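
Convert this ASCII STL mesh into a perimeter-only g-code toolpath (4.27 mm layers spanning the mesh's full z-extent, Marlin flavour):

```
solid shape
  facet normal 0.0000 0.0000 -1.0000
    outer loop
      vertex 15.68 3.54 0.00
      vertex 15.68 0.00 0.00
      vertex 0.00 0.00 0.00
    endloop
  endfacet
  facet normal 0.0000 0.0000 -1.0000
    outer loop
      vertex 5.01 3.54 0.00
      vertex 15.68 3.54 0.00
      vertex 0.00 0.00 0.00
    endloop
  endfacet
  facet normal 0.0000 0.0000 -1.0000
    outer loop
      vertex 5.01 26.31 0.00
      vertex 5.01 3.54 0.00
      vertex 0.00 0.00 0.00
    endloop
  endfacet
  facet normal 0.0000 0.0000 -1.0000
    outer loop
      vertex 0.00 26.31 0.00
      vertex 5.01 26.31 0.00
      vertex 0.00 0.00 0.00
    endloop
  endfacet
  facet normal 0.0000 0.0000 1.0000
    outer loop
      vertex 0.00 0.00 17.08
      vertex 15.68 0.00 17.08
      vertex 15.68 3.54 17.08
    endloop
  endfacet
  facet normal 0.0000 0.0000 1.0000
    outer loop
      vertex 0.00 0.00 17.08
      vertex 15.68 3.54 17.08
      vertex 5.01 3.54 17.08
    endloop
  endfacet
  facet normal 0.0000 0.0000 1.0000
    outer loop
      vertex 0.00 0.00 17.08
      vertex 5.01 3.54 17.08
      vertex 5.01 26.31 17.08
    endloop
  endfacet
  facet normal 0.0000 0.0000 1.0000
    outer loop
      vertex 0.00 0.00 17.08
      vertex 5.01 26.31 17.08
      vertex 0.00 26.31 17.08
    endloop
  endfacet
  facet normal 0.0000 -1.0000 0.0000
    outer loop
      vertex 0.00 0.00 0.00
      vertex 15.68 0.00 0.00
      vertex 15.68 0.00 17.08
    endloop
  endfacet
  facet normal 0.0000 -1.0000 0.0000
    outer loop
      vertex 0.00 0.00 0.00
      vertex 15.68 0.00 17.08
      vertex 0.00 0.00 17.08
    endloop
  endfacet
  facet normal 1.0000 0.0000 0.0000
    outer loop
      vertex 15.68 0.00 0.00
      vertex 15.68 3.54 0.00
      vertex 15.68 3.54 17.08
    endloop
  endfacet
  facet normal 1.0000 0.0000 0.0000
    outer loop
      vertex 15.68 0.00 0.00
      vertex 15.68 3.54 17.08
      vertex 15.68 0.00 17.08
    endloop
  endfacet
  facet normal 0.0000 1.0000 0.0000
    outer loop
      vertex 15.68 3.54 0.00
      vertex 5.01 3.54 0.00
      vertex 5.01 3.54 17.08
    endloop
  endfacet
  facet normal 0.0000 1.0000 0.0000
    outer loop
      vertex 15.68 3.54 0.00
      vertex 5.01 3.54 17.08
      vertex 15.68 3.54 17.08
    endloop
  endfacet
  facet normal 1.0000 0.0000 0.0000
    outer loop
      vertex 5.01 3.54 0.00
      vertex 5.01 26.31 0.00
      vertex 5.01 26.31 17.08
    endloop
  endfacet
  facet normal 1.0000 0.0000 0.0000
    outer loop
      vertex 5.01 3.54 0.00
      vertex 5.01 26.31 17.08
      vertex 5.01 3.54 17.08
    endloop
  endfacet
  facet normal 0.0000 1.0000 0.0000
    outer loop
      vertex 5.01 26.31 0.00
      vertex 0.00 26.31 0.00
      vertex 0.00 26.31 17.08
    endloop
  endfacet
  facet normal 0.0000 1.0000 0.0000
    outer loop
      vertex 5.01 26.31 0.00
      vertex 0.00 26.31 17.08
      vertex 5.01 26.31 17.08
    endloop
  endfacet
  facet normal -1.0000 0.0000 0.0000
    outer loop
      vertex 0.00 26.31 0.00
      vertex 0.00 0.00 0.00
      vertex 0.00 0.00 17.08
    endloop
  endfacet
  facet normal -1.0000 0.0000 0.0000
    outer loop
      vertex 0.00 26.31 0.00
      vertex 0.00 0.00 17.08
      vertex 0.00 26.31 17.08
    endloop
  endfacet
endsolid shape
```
; perimeter-only toolpath
G21 ; units = mm
G90 ; absolute positioning
G28 ; home
; layer 1
G0 Z4.27
G0 X0.00 Y0.00
G1 X15.68 Y0.00
G1 X15.68 Y3.54
G1 X5.01 Y3.54
G1 X5.01 Y26.31
G1 X0.00 Y26.31
G1 X0.00 Y0.00
; layer 2
G0 Z8.54
G0 X0.00 Y0.00
G1 X15.68 Y0.00
G1 X15.68 Y3.54
G1 X5.01 Y3.54
G1 X5.01 Y26.31
G1 X0.00 Y26.31
G1 X0.00 Y0.00
; layer 3
G0 Z12.81
G0 X0.00 Y0.00
G1 X15.68 Y0.00
G1 X15.68 Y3.54
G1 X5.01 Y3.54
G1 X5.01 Y26.31
G1 X0.00 Y26.31
G1 X0.00 Y0.00
; layer 4
G0 Z17.08
G0 X0.00 Y0.00
G1 X15.68 Y0.00
G1 X15.68 Y3.54
G1 X5.01 Y3.54
G1 X5.01 Y26.31
G1 X0.00 Y26.31
G1 X0.00 Y0.00
M2 ; end

The solid is an L-shaped prism: outer 15.7 × 26.3 mm, arm thicknesses ≈ 3.54 mm (horizontal) and 5.01 mm (vertical), extruded 17.1 mm in z. Slicing at Δz = 4.27 mm — 4 equal slices spanning the solid's height, so layer i sits at z = i·h/4 — gives 4 non-empty perimeters. Each is a 6-segment closed polygon; G0 lifts to the layer z and rapids to the start vertex, then G1 traces the edges.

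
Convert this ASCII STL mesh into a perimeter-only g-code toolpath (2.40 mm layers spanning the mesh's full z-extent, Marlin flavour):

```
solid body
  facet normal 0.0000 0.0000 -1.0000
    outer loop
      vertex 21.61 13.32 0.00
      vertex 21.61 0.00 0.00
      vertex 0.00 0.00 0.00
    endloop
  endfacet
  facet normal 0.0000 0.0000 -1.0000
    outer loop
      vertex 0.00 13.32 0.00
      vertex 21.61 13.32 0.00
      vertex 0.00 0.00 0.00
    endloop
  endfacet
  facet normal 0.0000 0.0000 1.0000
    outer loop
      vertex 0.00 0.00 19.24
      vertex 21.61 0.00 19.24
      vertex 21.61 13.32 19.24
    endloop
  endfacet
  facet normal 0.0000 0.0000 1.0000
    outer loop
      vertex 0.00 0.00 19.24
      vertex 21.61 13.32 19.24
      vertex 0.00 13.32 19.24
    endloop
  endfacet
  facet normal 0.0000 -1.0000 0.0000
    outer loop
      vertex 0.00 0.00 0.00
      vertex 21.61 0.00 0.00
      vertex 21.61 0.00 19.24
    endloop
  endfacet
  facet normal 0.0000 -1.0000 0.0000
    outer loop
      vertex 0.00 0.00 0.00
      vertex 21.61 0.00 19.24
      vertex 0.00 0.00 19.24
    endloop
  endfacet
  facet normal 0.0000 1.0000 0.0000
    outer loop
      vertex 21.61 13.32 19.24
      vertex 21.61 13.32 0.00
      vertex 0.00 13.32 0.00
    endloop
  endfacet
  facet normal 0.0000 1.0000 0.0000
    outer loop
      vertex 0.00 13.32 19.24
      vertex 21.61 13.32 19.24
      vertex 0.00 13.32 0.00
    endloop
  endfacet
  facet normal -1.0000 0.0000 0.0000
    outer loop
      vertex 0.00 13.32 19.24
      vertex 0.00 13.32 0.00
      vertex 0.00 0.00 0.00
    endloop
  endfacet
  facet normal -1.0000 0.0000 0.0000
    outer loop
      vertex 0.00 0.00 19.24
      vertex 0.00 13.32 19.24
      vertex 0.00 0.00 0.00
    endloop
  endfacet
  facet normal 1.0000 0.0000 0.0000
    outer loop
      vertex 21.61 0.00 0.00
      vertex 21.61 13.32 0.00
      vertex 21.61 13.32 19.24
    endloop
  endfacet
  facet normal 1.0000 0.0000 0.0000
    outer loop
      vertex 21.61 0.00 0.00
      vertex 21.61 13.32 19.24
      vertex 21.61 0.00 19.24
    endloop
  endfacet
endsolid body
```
; perimeter-only toolpath
G21 ; units = mm
G90 ; absolute positioning
G28 ; home
; layer 1
G0 Z2.40
G0 X0.00 Y0.00
G1 X21.61 Y0.00
G1 X21.61 Y13.32
G1 X0.00 Y13.32
G1 X0.00 Y0.00
; layer 2
G0 Z4.81
G0 X0.00 Y0.00
G1 X21.61 Y0.00
G1 X21.61 Y13.32
G1 X0.00 Y13.32
G1 X0.00 Y0.00
; layer 3
G0 Z7.21
G0 X0.00 Y0.00
G1 X21.61 Y0.00
G1 X21.61 Y13.32
G1 X0.00 Y13.32
G1 X0.00 Y0.00
; layer 4
G0 Z9.62
G0 X0.00 Y0.00
G1 X21.61 Y0.00
G1 X21.61 Y13.32
G1 X0.00 Y13.32
G1 X0.00 Y0.00
; layer 5
G0 Z12.02
G0 X0.00 Y0.00
G1 X21.61 Y0.00
G1 X21.61 Y13.32
G1 X0.00 Y13.32
G1 X0.00 Y0.00
; layer 6
G0 Z14.43
G0 X0.00 Y0.00
G1 X21.61 Y0.00
G1 X21.61 Y13.32
G1 X0.00 Y13.32
G1 X0.00 Y0.00
; layer 7
G0 Z16.83
G0 X0.00 Y0.00
G1 X21.61 Y0.00
G1 X21.61 Y13.32
G1 X0.00 Y13.32
G1 X0.00 Y0.00
; layer 8
G0 Z19.24
G0 X0.00 Y0.00
G1 X21.61 Y0.00
G1 X21.61 Y13.32
G1 X0.00 Y13.32
G1 X0.00 Y0.00
M2 ; end

The solid is a rectangular box, roughly 21.6 × 13.3 mm footprint and 19.2 mm tall. Slicing at Δz = 2.40 mm — 8 equal slices spanning the solid's height, so layer i sits at z = i·h/8 — gives 8 non-empty perimeters. Each is a 4-segment closed polygon; G0 lifts to the layer z and rapids to the start vertex, then G1 traces the edges.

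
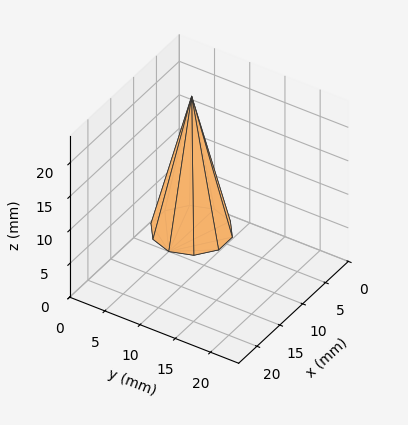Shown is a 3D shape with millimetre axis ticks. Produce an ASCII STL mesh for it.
Reading the render: the shape is a regular 10-sided pyramid, base circumscribed radius ≈ 5 mm, apex at z ≈ 20 mm (dimensions read to the nearest mm from the axis ticks). For the STL, each face is triangulated and given an outward normal.

solid part
  facet normal 0.0000 0.0000 -1.0000
    outer loop
      vertex 6.5 9.8 0.0
      vertex 9.0 7.9 0.0
      vertex 10.0 5.0 0.0
    endloop
  endfacet
  facet normal 0.0000 0.0000 -1.0000
    outer loop
      vertex 3.5 9.8 0.0
      vertex 6.5 9.8 0.0
      vertex 10.0 5.0 0.0
    endloop
  endfacet
  facet normal 0.0000 0.0000 -1.0000
    outer loop
      vertex 1.0 7.9 0.0
      vertex 3.5 9.8 0.0
      vertex 10.0 5.0 0.0
    endloop
  endfacet
  facet normal 0.0000 0.0000 -1.0000
    outer loop
      vertex 0.0 5.0 0.0
      vertex 1.0 7.9 0.0
      vertex 10.0 5.0 0.0
    endloop
  endfacet
  facet normal 0.0000 0.0000 -1.0000
    outer loop
      vertex 1.0 2.1 0.0
      vertex 0.0 5.0 0.0
      vertex 10.0 5.0 0.0
    endloop
  endfacet
  facet normal 0.0000 0.0000 -1.0000
    outer loop
      vertex 3.5 0.2 0.0
      vertex 1.0 2.1 0.0
      vertex 10.0 5.0 0.0
    endloop
  endfacet
  facet normal 0.0000 0.0000 -1.0000
    outer loop
      vertex 6.5 0.2 0.0
      vertex 3.5 0.2 0.0
      vertex 10.0 5.0 0.0
    endloop
  endfacet
  facet normal 0.0000 0.0000 -1.0000
    outer loop
      vertex 9.0 2.1 0.0
      vertex 6.5 0.2 0.0
      vertex 10.0 5.0 0.0
    endloop
  endfacet
  facet normal 0.9200 0.3173 0.2300
    outer loop
      vertex 10.0 5.0 0.0
      vertex 9.0 7.9 0.0
      vertex 5.0 5.0 20.0
    endloop
  endfacet
  facet normal 0.5888 0.7748 0.2301
    outer loop
      vertex 9.0 7.9 0.0
      vertex 6.5 9.8 0.0
      vertex 5.0 5.0 20.0
    endloop
  endfacet
  facet normal 0.0000 0.9724 0.2334
    outer loop
      vertex 6.5 9.8 0.0
      vertex 3.5 9.8 0.0
      vertex 5.0 5.0 20.0
    endloop
  endfacet
  facet normal -0.5888 0.7748 0.2301
    outer loop
      vertex 3.5 9.8 0.0
      vertex 1.0 7.9 0.0
      vertex 5.0 5.0 20.0
    endloop
  endfacet
  facet normal -0.9200 0.3173 0.2300
    outer loop
      vertex 1.0 7.9 0.0
      vertex 0.0 5.0 0.0
      vertex 5.0 5.0 20.0
    endloop
  endfacet
  facet normal -0.9200 -0.3173 0.2300
    outer loop
      vertex 0.0 5.0 0.0
      vertex 1.0 2.1 0.0
      vertex 5.0 5.0 20.0
    endloop
  endfacet
  facet normal -0.5888 -0.7748 0.2301
    outer loop
      vertex 1.0 2.1 0.0
      vertex 3.5 0.2 0.0
      vertex 5.0 5.0 20.0
    endloop
  endfacet
  facet normal 0.0000 -0.9724 0.2334
    outer loop
      vertex 3.5 0.2 0.0
      vertex 6.5 0.2 0.0
      vertex 5.0 5.0 20.0
    endloop
  endfacet
  facet normal 0.5888 -0.7748 0.2301
    outer loop
      vertex 6.5 0.2 0.0
      vertex 9.0 2.1 0.0
      vertex 5.0 5.0 20.0
    endloop
  endfacet
  facet normal 0.9200 -0.3173 0.2300
    outer loop
      vertex 9.0 2.1 0.0
      vertex 10.0 5.0 0.0
      vertex 5.0 5.0 20.0
    endloop
  endfacet
endsolid part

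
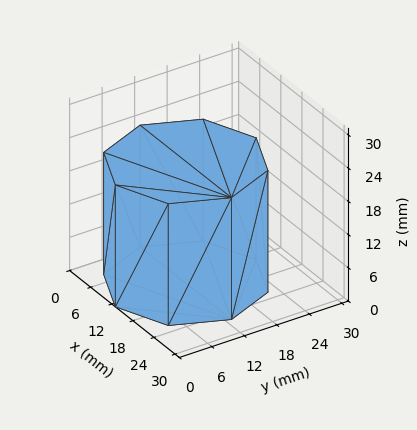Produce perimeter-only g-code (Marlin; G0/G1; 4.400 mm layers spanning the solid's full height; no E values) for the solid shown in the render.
Reading the render: the shape is a regular 8-sided prism (a cylinder approximated with 8 flat sides), circumscribed radius ≈ 13 mm, height ≈ 22 mm (dimensions read to the nearest mm from the axis ticks). For the g-code, the solid's height is divided into equal slices at the stated Δz and each level perimeter traced with G1 moves after a G0 lift.

; perimeter-only toolpath
G21 ; units = mm
G90 ; absolute positioning
G28 ; home
; layer 1
G0 Z4.400
G0 X26.000 Y13.000
G1 X22.192 Y22.192
G1 X13.000 Y26.000
G1 X3.808 Y22.192
G1 X0.000 Y13.000
G1 X3.808 Y3.808
G1 X13.000 Y0.000
G1 X22.192 Y3.808
G1 X26.000 Y13.000
; layer 2
G0 Z8.800
G0 X26.000 Y13.000
G1 X22.192 Y22.192
G1 X13.000 Y26.000
G1 X3.808 Y22.192
G1 X0.000 Y13.000
G1 X3.808 Y3.808
G1 X13.000 Y0.000
G1 X22.192 Y3.808
G1 X26.000 Y13.000
; layer 3
G0 Z13.200
G0 X26.000 Y13.000
G1 X22.192 Y22.192
G1 X13.000 Y26.000
G1 X3.808 Y22.192
G1 X0.000 Y13.000
G1 X3.808 Y3.808
G1 X13.000 Y0.000
G1 X22.192 Y3.808
G1 X26.000 Y13.000
; layer 4
G0 Z17.600
G0 X26.000 Y13.000
G1 X22.192 Y22.192
G1 X13.000 Y26.000
G1 X3.808 Y22.192
G1 X0.000 Y13.000
G1 X3.808 Y3.808
G1 X13.000 Y0.000
G1 X22.192 Y3.808
G1 X26.000 Y13.000
; layer 5
G0 Z22.000
G0 X26.000 Y13.000
G1 X22.192 Y22.192
G1 X13.000 Y26.000
G1 X3.808 Y22.192
G1 X0.000 Y13.000
G1 X3.808 Y3.808
G1 X13.000 Y0.000
G1 X22.192 Y3.808
G1 X26.000 Y13.000
M2 ; end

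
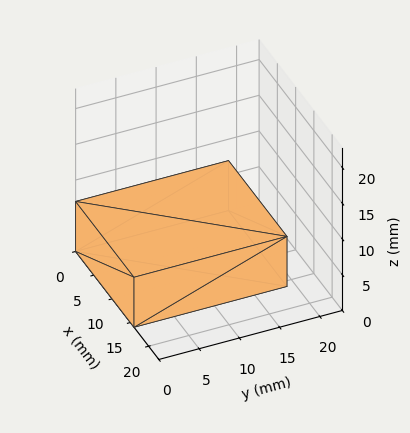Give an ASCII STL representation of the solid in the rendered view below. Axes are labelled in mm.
Reading the render: the shape is a rectangular box, roughly 16 × 19 mm footprint and 7 mm tall (dimensions read to the nearest mm from the axis ticks). For the STL, each face is triangulated and given an outward normal.

solid part
  facet normal 0.0000 0.0000 -1.0000
    outer loop
      vertex 16.000 19.000 0.000
      vertex 16.000 0.000 0.000
      vertex 0.000 0.000 0.000
    endloop
  endfacet
  facet normal 0.0000 0.0000 -1.0000
    outer loop
      vertex 0.000 19.000 0.000
      vertex 16.000 19.000 0.000
      vertex 0.000 0.000 0.000
    endloop
  endfacet
  facet normal 0.0000 0.0000 1.0000
    outer loop
      vertex 0.000 0.000 7.000
      vertex 16.000 0.000 7.000
      vertex 16.000 19.000 7.000
    endloop
  endfacet
  facet normal 0.0000 0.0000 1.0000
    outer loop
      vertex 0.000 0.000 7.000
      vertex 16.000 19.000 7.000
      vertex 0.000 19.000 7.000
    endloop
  endfacet
  facet normal 0.0000 -1.0000 0.0000
    outer loop
      vertex 0.000 0.000 0.000
      vertex 16.000 0.000 0.000
      vertex 16.000 0.000 7.000
    endloop
  endfacet
  facet normal 0.0000 -1.0000 0.0000
    outer loop
      vertex 0.000 0.000 0.000
      vertex 16.000 0.000 7.000
      vertex 0.000 0.000 7.000
    endloop
  endfacet
  facet normal 0.0000 1.0000 0.0000
    outer loop
      vertex 16.000 19.000 7.000
      vertex 16.000 19.000 0.000
      vertex 0.000 19.000 0.000
    endloop
  endfacet
  facet normal 0.0000 1.0000 0.0000
    outer loop
      vertex 0.000 19.000 7.000
      vertex 16.000 19.000 7.000
      vertex 0.000 19.000 0.000
    endloop
  endfacet
  facet normal -1.0000 0.0000 0.0000
    outer loop
      vertex 0.000 19.000 7.000
      vertex 0.000 19.000 0.000
      vertex 0.000 0.000 0.000
    endloop
  endfacet
  facet normal -1.0000 0.0000 0.0000
    outer loop
      vertex 0.000 0.000 7.000
      vertex 0.000 19.000 7.000
      vertex 0.000 0.000 0.000
    endloop
  endfacet
  facet normal 1.0000 0.0000 0.0000
    outer loop
      vertex 16.000 0.000 0.000
      vertex 16.000 19.000 0.000
      vertex 16.000 19.000 7.000
    endloop
  endfacet
  facet normal 1.0000 0.0000 0.0000
    outer loop
      vertex 16.000 0.000 0.000
      vertex 16.000 19.000 7.000
      vertex 16.000 0.000 7.000
    endloop
  endfacet
endsolid part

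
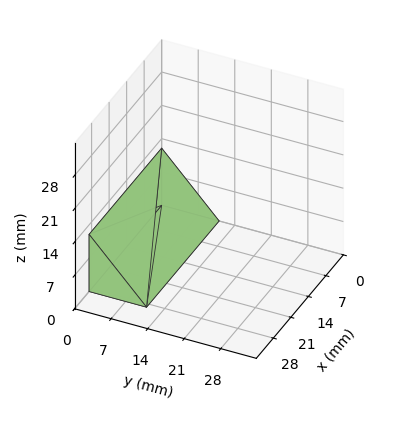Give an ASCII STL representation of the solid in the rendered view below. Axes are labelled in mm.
Reading the render: the shape is a wedge (ramp): 29 × 11 mm base, rising to 12 mm along the y=0 edge and sloping linearly to z=0 at y=11 (dimensions read to the nearest mm from the axis ticks). For the STL, each face is triangulated and given an outward normal.

solid part
  facet normal 0.0000 0.0000 -1.0000
    outer loop
      vertex 29.00 11.00 0.00
      vertex 29.00 0.00 0.00
      vertex 0.00 0.00 0.00
    endloop
  endfacet
  facet normal 0.0000 0.0000 -1.0000
    outer loop
      vertex 0.00 11.00 0.00
      vertex 29.00 11.00 0.00
      vertex 0.00 0.00 0.00
    endloop
  endfacet
  facet normal 0.0000 -1.0000 0.0000
    outer loop
      vertex 0.00 0.00 0.00
      vertex 29.00 0.00 0.00
      vertex 29.00 0.00 12.00
    endloop
  endfacet
  facet normal 0.0000 -1.0000 0.0000
    outer loop
      vertex 0.00 0.00 0.00
      vertex 29.00 0.00 12.00
      vertex 0.00 0.00 12.00
    endloop
  endfacet
  facet normal 0.0000 0.7372 0.6757
    outer loop
      vertex 0.00 0.00 12.00
      vertex 29.00 0.00 12.00
      vertex 29.00 11.00 0.00
    endloop
  endfacet
  facet normal 0.0000 0.7372 0.6757
    outer loop
      vertex 0.00 0.00 12.00
      vertex 29.00 11.00 0.00
      vertex 0.00 11.00 0.00
    endloop
  endfacet
  facet normal -1.0000 0.0000 0.0000
    outer loop
      vertex 0.00 0.00 12.00
      vertex 0.00 11.00 0.00
      vertex 0.00 0.00 0.00
    endloop
  endfacet
  facet normal 1.0000 0.0000 0.0000
    outer loop
      vertex 29.00 0.00 0.00
      vertex 29.00 11.00 0.00
      vertex 29.00 0.00 12.00
    endloop
  endfacet
endsolid part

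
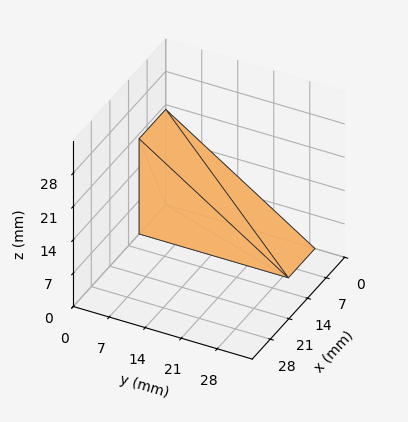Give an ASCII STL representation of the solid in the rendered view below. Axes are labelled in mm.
Reading the render: the shape is a wedge (ramp): 10 × 29 mm base, rising to 20 mm along the y=0 edge and sloping linearly to z=0 at y=29 (dimensions read to the nearest mm from the axis ticks). For the STL, each face is triangulated and given an outward normal.

solid part
  facet normal 0.0000 0.0000 -1.0000
    outer loop
      vertex 10.0 29.0 0.0
      vertex 10.0 0.0 0.0
      vertex 0.0 0.0 0.0
    endloop
  endfacet
  facet normal 0.0000 0.0000 -1.0000
    outer loop
      vertex 0.0 29.0 0.0
      vertex 10.0 29.0 0.0
      vertex 0.0 0.0 0.0
    endloop
  endfacet
  facet normal 0.0000 -1.0000 0.0000
    outer loop
      vertex 0.0 0.0 0.0
      vertex 10.0 0.0 0.0
      vertex 10.0 0.0 20.0
    endloop
  endfacet
  facet normal 0.0000 -1.0000 0.0000
    outer loop
      vertex 0.0 0.0 0.0
      vertex 10.0 0.0 20.0
      vertex 0.0 0.0 20.0
    endloop
  endfacet
  facet normal 0.0000 0.5677 0.8232
    outer loop
      vertex 0.0 0.0 20.0
      vertex 10.0 0.0 20.0
      vertex 10.0 29.0 0.0
    endloop
  endfacet
  facet normal 0.0000 0.5677 0.8232
    outer loop
      vertex 0.0 0.0 20.0
      vertex 10.0 29.0 0.0
      vertex 0.0 29.0 0.0
    endloop
  endfacet
  facet normal -1.0000 0.0000 0.0000
    outer loop
      vertex 0.0 0.0 20.0
      vertex 0.0 29.0 0.0
      vertex 0.0 0.0 0.0
    endloop
  endfacet
  facet normal 1.0000 0.0000 0.0000
    outer loop
      vertex 10.0 0.0 0.0
      vertex 10.0 29.0 0.0
      vertex 10.0 0.0 20.0
    endloop
  endfacet
endsolid part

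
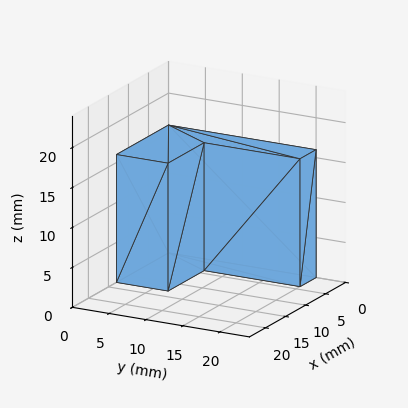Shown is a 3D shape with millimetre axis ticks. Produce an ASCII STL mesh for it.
Reading the render: the shape is an L-shaped prism: outer 13 × 20 mm, arm thicknesses ≈ 7 mm (horizontal) and 4 mm (vertical), extruded 16 mm in z (dimensions read to the nearest mm from the axis ticks). For the STL, each face is triangulated and given an outward normal.

solid part
  facet normal 0.0000 0.0000 -1.0000
    outer loop
      vertex 13.00 7.00 0.00
      vertex 13.00 0.00 0.00
      vertex 0.00 0.00 0.00
    endloop
  endfacet
  facet normal 0.0000 0.0000 -1.0000
    outer loop
      vertex 4.00 7.00 0.00
      vertex 13.00 7.00 0.00
      vertex 0.00 0.00 0.00
    endloop
  endfacet
  facet normal 0.0000 0.0000 -1.0000
    outer loop
      vertex 4.00 20.00 0.00
      vertex 4.00 7.00 0.00
      vertex 0.00 0.00 0.00
    endloop
  endfacet
  facet normal 0.0000 0.0000 -1.0000
    outer loop
      vertex 0.00 20.00 0.00
      vertex 4.00 20.00 0.00
      vertex 0.00 0.00 0.00
    endloop
  endfacet
  facet normal 0.0000 0.0000 1.0000
    outer loop
      vertex 0.00 0.00 16.00
      vertex 13.00 0.00 16.00
      vertex 13.00 7.00 16.00
    endloop
  endfacet
  facet normal 0.0000 0.0000 1.0000
    outer loop
      vertex 0.00 0.00 16.00
      vertex 13.00 7.00 16.00
      vertex 4.00 7.00 16.00
    endloop
  endfacet
  facet normal 0.0000 0.0000 1.0000
    outer loop
      vertex 0.00 0.00 16.00
      vertex 4.00 7.00 16.00
      vertex 4.00 20.00 16.00
    endloop
  endfacet
  facet normal 0.0000 0.0000 1.0000
    outer loop
      vertex 0.00 0.00 16.00
      vertex 4.00 20.00 16.00
      vertex 0.00 20.00 16.00
    endloop
  endfacet
  facet normal 0.0000 -1.0000 0.0000
    outer loop
      vertex 0.00 0.00 0.00
      vertex 13.00 0.00 0.00
      vertex 13.00 0.00 16.00
    endloop
  endfacet
  facet normal 0.0000 -1.0000 0.0000
    outer loop
      vertex 0.00 0.00 0.00
      vertex 13.00 0.00 16.00
      vertex 0.00 0.00 16.00
    endloop
  endfacet
  facet normal 1.0000 0.0000 0.0000
    outer loop
      vertex 13.00 0.00 0.00
      vertex 13.00 7.00 0.00
      vertex 13.00 7.00 16.00
    endloop
  endfacet
  facet normal 1.0000 0.0000 0.0000
    outer loop
      vertex 13.00 0.00 0.00
      vertex 13.00 7.00 16.00
      vertex 13.00 0.00 16.00
    endloop
  endfacet
  facet normal 0.0000 1.0000 0.0000
    outer loop
      vertex 13.00 7.00 0.00
      vertex 4.00 7.00 0.00
      vertex 4.00 7.00 16.00
    endloop
  endfacet
  facet normal 0.0000 1.0000 0.0000
    outer loop
      vertex 13.00 7.00 0.00
      vertex 4.00 7.00 16.00
      vertex 13.00 7.00 16.00
    endloop
  endfacet
  facet normal 1.0000 0.0000 0.0000
    outer loop
      vertex 4.00 7.00 0.00
      vertex 4.00 20.00 0.00
      vertex 4.00 20.00 16.00
    endloop
  endfacet
  facet normal 1.0000 0.0000 0.0000
    outer loop
      vertex 4.00 7.00 0.00
      vertex 4.00 20.00 16.00
      vertex 4.00 7.00 16.00
    endloop
  endfacet
  facet normal 0.0000 1.0000 0.0000
    outer loop
      vertex 4.00 20.00 0.00
      vertex 0.00 20.00 0.00
      vertex 0.00 20.00 16.00
    endloop
  endfacet
  facet normal 0.0000 1.0000 0.0000
    outer loop
      vertex 4.00 20.00 0.00
      vertex 0.00 20.00 16.00
      vertex 4.00 20.00 16.00
    endloop
  endfacet
  facet normal -1.0000 0.0000 0.0000
    outer loop
      vertex 0.00 20.00 0.00
      vertex 0.00 0.00 0.00
      vertex 0.00 0.00 16.00
    endloop
  endfacet
  facet normal -1.0000 0.0000 0.0000
    outer loop
      vertex 0.00 20.00 0.00
      vertex 0.00 0.00 16.00
      vertex 0.00 20.00 16.00
    endloop
  endfacet
endsolid part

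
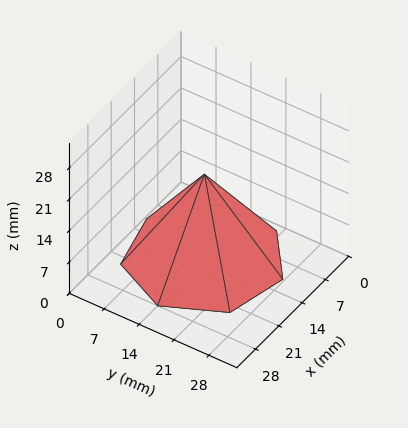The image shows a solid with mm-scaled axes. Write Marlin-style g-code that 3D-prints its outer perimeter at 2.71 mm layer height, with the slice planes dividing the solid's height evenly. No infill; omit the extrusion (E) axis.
Reading the render: the shape is a regular 7-sided pyramid, base circumscribed radius ≈ 14 mm, apex at z ≈ 19 mm (dimensions read to the nearest mm from the axis ticks). For the g-code, the solid's height is divided into equal slices at the stated Δz and each level perimeter traced with G1 moves after a G0 lift.

; perimeter-only toolpath
G21 ; units = mm
G90 ; absolute positioning
G28 ; home
; layer 1
G0 Z2.71
G0 X26.00 Y14.00
G1 X21.48 Y23.39
G1 X11.33 Y25.70
G1 X3.19 Y19.20
G1 X3.19 Y8.80
G1 X11.33 Y2.30
G1 X21.48 Y4.61
G1 X26.00 Y14.00
; layer 2
G0 Z5.43
G0 X24.00 Y14.00
G1 X20.24 Y21.82
G1 X11.77 Y23.75
G1 X4.99 Y18.34
G1 X4.99 Y9.66
G1 X11.77 Y4.25
G1 X20.24 Y6.18
G1 X24.00 Y14.00
; layer 3
G0 Z8.14
G0 X22.00 Y14.00
G1 X18.99 Y20.26
G1 X12.22 Y21.80
G1 X6.79 Y17.47
G1 X6.79 Y10.53
G1 X12.22 Y6.20
G1 X18.99 Y7.74
G1 X22.00 Y14.00
; layer 4
G0 Z10.86
G0 X20.00 Y14.00
G1 X17.74 Y18.69
G1 X12.66 Y19.85
G1 X8.60 Y16.60
G1 X8.60 Y11.40
G1 X12.66 Y8.15
G1 X17.74 Y9.31
G1 X20.00 Y14.00
; layer 5
G0 Z13.57
G0 X18.00 Y14.00
G1 X16.49 Y17.13
G1 X13.11 Y17.90
G1 X10.40 Y15.73
G1 X10.40 Y12.27
G1 X13.11 Y10.10
G1 X16.49 Y10.87
G1 X18.00 Y14.00
; layer 6
G0 Z16.29
G0 X16.00 Y14.00
G1 X15.25 Y15.56
G1 X13.55 Y15.95
G1 X12.20 Y14.87
G1 X12.20 Y13.13
G1 X13.55 Y12.05
G1 X15.25 Y12.44
G1 X16.00 Y14.00
M2 ; end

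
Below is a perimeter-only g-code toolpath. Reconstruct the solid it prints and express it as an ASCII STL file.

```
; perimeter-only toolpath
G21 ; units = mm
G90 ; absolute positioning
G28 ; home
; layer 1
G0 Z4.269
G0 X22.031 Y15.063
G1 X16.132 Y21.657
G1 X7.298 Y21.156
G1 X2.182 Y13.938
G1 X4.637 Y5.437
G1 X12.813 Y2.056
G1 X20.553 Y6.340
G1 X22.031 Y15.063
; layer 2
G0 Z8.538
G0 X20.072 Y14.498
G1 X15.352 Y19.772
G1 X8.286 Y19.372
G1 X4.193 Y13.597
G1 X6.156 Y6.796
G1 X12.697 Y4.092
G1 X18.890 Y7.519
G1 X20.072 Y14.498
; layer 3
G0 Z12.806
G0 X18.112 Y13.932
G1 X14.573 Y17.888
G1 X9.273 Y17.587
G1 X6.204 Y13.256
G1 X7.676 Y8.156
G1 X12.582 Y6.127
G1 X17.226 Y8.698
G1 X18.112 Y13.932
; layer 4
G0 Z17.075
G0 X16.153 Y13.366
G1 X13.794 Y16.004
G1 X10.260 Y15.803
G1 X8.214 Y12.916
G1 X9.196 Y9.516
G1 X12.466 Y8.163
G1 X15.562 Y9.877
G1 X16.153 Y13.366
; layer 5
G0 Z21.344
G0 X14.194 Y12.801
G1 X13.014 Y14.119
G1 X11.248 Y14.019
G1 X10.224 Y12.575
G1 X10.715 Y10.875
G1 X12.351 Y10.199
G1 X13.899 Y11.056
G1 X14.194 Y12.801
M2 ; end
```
solid part
  facet normal 0.0000 0.0000 -1.0000
    outer loop
      vertex 6.311 22.940 0.000
      vertex 16.911 23.541 0.000
      vertex 23.990 15.629 0.000
    endloop
  endfacet
  facet normal 0.0000 0.0000 -1.0000
    outer loop
      vertex 0.172 14.278 0.000
      vertex 6.311 22.940 0.000
      vertex 23.990 15.629 0.000
    endloop
  endfacet
  facet normal 0.0000 0.0000 -1.0000
    outer loop
      vertex 3.117 4.077 0.000
      vertex 0.172 14.278 0.000
      vertex 23.990 15.629 0.000
    endloop
  endfacet
  facet normal 0.0000 0.0000 -1.0000
    outer loop
      vertex 12.928 0.020 0.000
      vertex 3.117 4.077 0.000
      vertex 23.990 15.629 0.000
    endloop
  endfacet
  facet normal 0.0000 0.0000 -1.0000
    outer loop
      vertex 22.217 5.161 0.000
      vertex 12.928 0.020 0.000
      vertex 23.990 15.629 0.000
    endloop
  endfacet
  facet normal 0.6845 0.6125 0.3953
    outer loop
      vertex 23.990 15.629 0.000
      vertex 16.911 23.541 0.000
      vertex 12.235 12.235 25.613
    endloop
  endfacet
  facet normal -0.0520 0.9171 0.3953
    outer loop
      vertex 16.911 23.541 0.000
      vertex 6.311 22.940 0.000
      vertex 12.235 12.235 25.613
    endloop
  endfacet
  facet normal -0.7494 0.5311 0.3953
    outer loop
      vertex 6.311 22.940 0.000
      vertex 0.172 14.278 0.000
      vertex 12.235 12.235 25.613
    endloop
  endfacet
  facet normal -0.8825 -0.2548 0.3953
    outer loop
      vertex 0.172 14.278 0.000
      vertex 3.117 4.077 0.000
      vertex 12.235 12.235 25.613
    endloop
  endfacet
  facet normal -0.3510 -0.8488 0.3953
    outer loop
      vertex 3.117 4.077 0.000
      vertex 12.928 0.020 0.000
      vertex 12.235 12.235 25.613
    endloop
  endfacet
  facet normal 0.4448 -0.8037 0.3953
    outer loop
      vertex 12.928 0.020 0.000
      vertex 22.217 5.161 0.000
      vertex 12.235 12.235 25.613
    endloop
  endfacet
  facet normal 0.9056 -0.1534 0.3953
    outer loop
      vertex 22.217 5.161 0.000
      vertex 23.990 15.629 0.000
      vertex 12.235 12.235 25.613
    endloop
  endfacet
endsolid part

The G0 Z moves step by Δz≈4.269 mm. The G1 loops shrink linearly with z, so the solid tapers from its base footprint up to z≈25.6. Closing with a flat bottom cap and the tapered top and triangulating gives 12 facets — a regular 7-sided pyramid, base circumscribed radius ≈ 12.2 mm, apex at z ≈ 25.6 mm.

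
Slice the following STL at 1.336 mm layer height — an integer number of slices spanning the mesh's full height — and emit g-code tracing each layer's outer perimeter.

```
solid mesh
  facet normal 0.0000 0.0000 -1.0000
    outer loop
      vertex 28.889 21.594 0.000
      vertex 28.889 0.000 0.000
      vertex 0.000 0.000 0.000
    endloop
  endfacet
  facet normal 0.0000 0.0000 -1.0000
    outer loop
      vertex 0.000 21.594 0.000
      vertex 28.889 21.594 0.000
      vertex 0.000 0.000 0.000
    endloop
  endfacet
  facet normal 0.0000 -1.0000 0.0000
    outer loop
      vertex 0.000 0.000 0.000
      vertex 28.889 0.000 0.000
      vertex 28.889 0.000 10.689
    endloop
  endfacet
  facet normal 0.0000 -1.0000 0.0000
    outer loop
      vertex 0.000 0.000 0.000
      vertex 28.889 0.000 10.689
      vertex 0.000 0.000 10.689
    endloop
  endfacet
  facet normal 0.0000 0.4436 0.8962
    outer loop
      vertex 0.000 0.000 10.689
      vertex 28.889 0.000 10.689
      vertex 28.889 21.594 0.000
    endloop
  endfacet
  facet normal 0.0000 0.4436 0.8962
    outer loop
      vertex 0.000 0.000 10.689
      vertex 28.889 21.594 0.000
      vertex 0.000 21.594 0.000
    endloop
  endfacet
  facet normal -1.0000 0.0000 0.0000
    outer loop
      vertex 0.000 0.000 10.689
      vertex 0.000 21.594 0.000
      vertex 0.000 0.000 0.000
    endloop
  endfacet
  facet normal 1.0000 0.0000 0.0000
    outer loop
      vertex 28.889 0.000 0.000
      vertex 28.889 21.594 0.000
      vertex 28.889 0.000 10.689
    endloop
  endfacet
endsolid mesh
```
; perimeter-only toolpath
G21 ; units = mm
G90 ; absolute positioning
G28 ; home
; layer 1
G0 Z1.336
G0 X0.000 Y0.000
G1 X28.889 Y0.000
G1 X28.889 Y18.895
G1 X0.000 Y18.895
G1 X0.000 Y0.000
; layer 2
G0 Z2.672
G0 X0.000 Y0.000
G1 X28.889 Y0.000
G1 X28.889 Y16.196
G1 X0.000 Y16.196
G1 X0.000 Y0.000
; layer 3
G0 Z4.008
G0 X0.000 Y0.000
G1 X28.889 Y0.000
G1 X28.889 Y13.496
G1 X0.000 Y13.496
G1 X0.000 Y0.000
; layer 4
G0 Z5.345
G0 X0.000 Y0.000
G1 X28.889 Y0.000
G1 X28.889 Y10.797
G1 X0.000 Y10.797
G1 X0.000 Y0.000
; layer 5
G0 Z6.681
G0 X0.000 Y0.000
G1 X28.889 Y0.000
G1 X28.889 Y8.098
G1 X0.000 Y8.098
G1 X0.000 Y0.000
; layer 6
G0 Z8.017
G0 X0.000 Y0.000
G1 X28.889 Y0.000
G1 X28.889 Y5.399
G1 X0.000 Y5.399
G1 X0.000 Y0.000
; layer 7
G0 Z9.353
G0 X0.000 Y0.000
G1 X28.889 Y0.000
G1 X28.889 Y2.699
G1 X0.000 Y2.699
G1 X0.000 Y0.000
M2 ; end

The solid is a wedge (ramp): 28.9 × 21.6 mm base, rising to 10.7 mm along the y=0 edge and sloping linearly to z=0 at y=21.6. Slicing at Δz = 1.336 mm — 8 equal slices spanning the solid's height, so layer i sits at z = i·h/8 — gives 7 non-empty perimeters. Each is a 4-segment closed polygon; G0 lifts to the layer z and rapids to the start vertex, then G1 traces the edges. The cross-section shrinks linearly with z (the slice at the apex is degenerate and omitted).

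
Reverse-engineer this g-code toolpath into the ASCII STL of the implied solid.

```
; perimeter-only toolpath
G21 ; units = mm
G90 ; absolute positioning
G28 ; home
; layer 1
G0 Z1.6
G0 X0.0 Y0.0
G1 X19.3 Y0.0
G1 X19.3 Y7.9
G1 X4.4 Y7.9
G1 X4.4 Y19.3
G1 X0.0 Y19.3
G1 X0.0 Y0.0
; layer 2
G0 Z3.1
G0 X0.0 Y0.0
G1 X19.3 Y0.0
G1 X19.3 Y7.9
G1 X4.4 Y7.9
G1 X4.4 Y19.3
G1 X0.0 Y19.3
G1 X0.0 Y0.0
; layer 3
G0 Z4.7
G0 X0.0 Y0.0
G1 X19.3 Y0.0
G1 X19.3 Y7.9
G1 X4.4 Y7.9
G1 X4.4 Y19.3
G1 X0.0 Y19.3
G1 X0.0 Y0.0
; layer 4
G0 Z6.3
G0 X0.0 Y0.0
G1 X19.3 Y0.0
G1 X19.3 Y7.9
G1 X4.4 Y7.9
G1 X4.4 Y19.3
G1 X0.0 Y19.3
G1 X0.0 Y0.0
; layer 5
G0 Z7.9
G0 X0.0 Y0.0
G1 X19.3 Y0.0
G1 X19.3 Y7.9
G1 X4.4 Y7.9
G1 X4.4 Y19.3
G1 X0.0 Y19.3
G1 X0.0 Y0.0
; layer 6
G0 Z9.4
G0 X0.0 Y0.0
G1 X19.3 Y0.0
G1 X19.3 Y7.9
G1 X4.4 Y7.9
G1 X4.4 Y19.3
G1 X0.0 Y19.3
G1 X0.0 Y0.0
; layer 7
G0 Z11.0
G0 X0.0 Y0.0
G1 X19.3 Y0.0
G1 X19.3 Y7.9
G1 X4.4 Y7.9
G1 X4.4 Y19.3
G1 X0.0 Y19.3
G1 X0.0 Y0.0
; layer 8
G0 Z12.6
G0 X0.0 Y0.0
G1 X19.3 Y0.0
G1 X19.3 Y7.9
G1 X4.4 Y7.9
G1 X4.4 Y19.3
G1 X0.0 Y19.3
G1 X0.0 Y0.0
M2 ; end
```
solid part
  facet normal 0.0000 0.0000 -1.0000
    outer loop
      vertex 19.3 7.9 0.0
      vertex 19.3 0.0 0.0
      vertex 0.0 0.0 0.0
    endloop
  endfacet
  facet normal 0.0000 0.0000 -1.0000
    outer loop
      vertex 4.4 7.9 0.0
      vertex 19.3 7.9 0.0
      vertex 0.0 0.0 0.0
    endloop
  endfacet
  facet normal 0.0000 0.0000 -1.0000
    outer loop
      vertex 4.4 19.3 0.0
      vertex 4.4 7.9 0.0
      vertex 0.0 0.0 0.0
    endloop
  endfacet
  facet normal 0.0000 0.0000 -1.0000
    outer loop
      vertex 0.0 19.3 0.0
      vertex 4.4 19.3 0.0
      vertex 0.0 0.0 0.0
    endloop
  endfacet
  facet normal 0.0000 0.0000 1.0000
    outer loop
      vertex 0.0 0.0 12.6
      vertex 19.3 0.0 12.6
      vertex 19.3 7.9 12.6
    endloop
  endfacet
  facet normal 0.0000 0.0000 1.0000
    outer loop
      vertex 0.0 0.0 12.6
      vertex 19.3 7.9 12.6
      vertex 4.4 7.9 12.6
    endloop
  endfacet
  facet normal 0.0000 0.0000 1.0000
    outer loop
      vertex 0.0 0.0 12.6
      vertex 4.4 7.9 12.6
      vertex 4.4 19.3 12.6
    endloop
  endfacet
  facet normal 0.0000 0.0000 1.0000
    outer loop
      vertex 0.0 0.0 12.6
      vertex 4.4 19.3 12.6
      vertex 0.0 19.3 12.6
    endloop
  endfacet
  facet normal 0.0000 -1.0000 0.0000
    outer loop
      vertex 0.0 0.0 0.0
      vertex 19.3 0.0 0.0
      vertex 19.3 0.0 12.6
    endloop
  endfacet
  facet normal 0.0000 -1.0000 0.0000
    outer loop
      vertex 0.0 0.0 0.0
      vertex 19.3 0.0 12.6
      vertex 0.0 0.0 12.6
    endloop
  endfacet
  facet normal 1.0000 0.0000 0.0000
    outer loop
      vertex 19.3 0.0 0.0
      vertex 19.3 7.9 0.0
      vertex 19.3 7.9 12.6
    endloop
  endfacet
  facet normal 1.0000 0.0000 0.0000
    outer loop
      vertex 19.3 0.0 0.0
      vertex 19.3 7.9 12.6
      vertex 19.3 0.0 12.6
    endloop
  endfacet
  facet normal 0.0000 1.0000 0.0000
    outer loop
      vertex 19.3 7.9 0.0
      vertex 4.4 7.9 0.0
      vertex 4.4 7.9 12.6
    endloop
  endfacet
  facet normal 0.0000 1.0000 0.0000
    outer loop
      vertex 19.3 7.9 0.0
      vertex 4.4 7.9 12.6
      vertex 19.3 7.9 12.6
    endloop
  endfacet
  facet normal 1.0000 0.0000 0.0000
    outer loop
      vertex 4.4 7.9 0.0
      vertex 4.4 19.3 0.0
      vertex 4.4 19.3 12.6
    endloop
  endfacet
  facet normal 1.0000 0.0000 0.0000
    outer loop
      vertex 4.4 7.9 0.0
      vertex 4.4 19.3 12.6
      vertex 4.4 7.9 12.6
    endloop
  endfacet
  facet normal 0.0000 1.0000 0.0000
    outer loop
      vertex 4.4 19.3 0.0
      vertex 0.0 19.3 0.0
      vertex 0.0 19.3 12.6
    endloop
  endfacet
  facet normal 0.0000 1.0000 0.0000
    outer loop
      vertex 4.4 19.3 0.0
      vertex 0.0 19.3 12.6
      vertex 4.4 19.3 12.6
    endloop
  endfacet
  facet normal -1.0000 0.0000 0.0000
    outer loop
      vertex 0.0 19.3 0.0
      vertex 0.0 0.0 0.0
      vertex 0.0 0.0 12.6
    endloop
  endfacet
  facet normal -1.0000 0.0000 0.0000
    outer loop
      vertex 0.0 19.3 0.0
      vertex 0.0 0.0 12.6
      vertex 0.0 19.3 12.6
    endloop
  endfacet
endsolid part

The G0 Z moves step by Δz≈1.6 mm. Every layer's G1 loop is the same polygon, so the solid is a straight extrusion of it from z=0 to z≈12.6. Closing with flat bottom and top caps and triangulating gives 20 facets — an L-shaped prism: outer 19.3 × 19.3 mm, arm thicknesses ≈ 7.9 mm (horizontal) and 4.4 mm (vertical), extruded 12.6 mm in z.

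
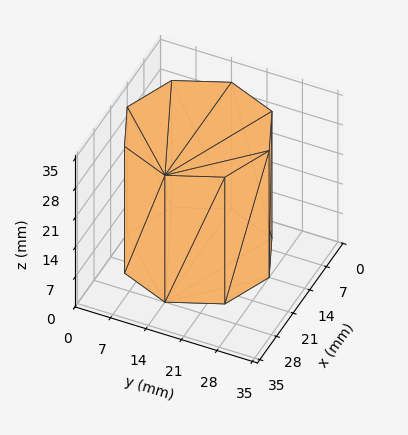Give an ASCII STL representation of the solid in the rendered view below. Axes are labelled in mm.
Reading the render: the shape is a regular 8-sided prism (a cylinder approximated with 8 flat sides), circumscribed radius ≈ 14 mm, height ≈ 30 mm (dimensions read to the nearest mm from the axis ticks). For the STL, each face is triangulated and given an outward normal.

solid part
  facet normal 0.0000 0.0000 -1.0000
    outer loop
      vertex 14.000 28.000 0.000
      vertex 23.899 23.899 0.000
      vertex 28.000 14.000 0.000
    endloop
  endfacet
  facet normal 0.0000 0.0000 -1.0000
    outer loop
      vertex 4.101 23.899 0.000
      vertex 14.000 28.000 0.000
      vertex 28.000 14.000 0.000
    endloop
  endfacet
  facet normal 0.0000 0.0000 -1.0000
    outer loop
      vertex 0.000 14.000 0.000
      vertex 4.101 23.899 0.000
      vertex 28.000 14.000 0.000
    endloop
  endfacet
  facet normal 0.0000 0.0000 -1.0000
    outer loop
      vertex 4.101 4.101 0.000
      vertex 0.000 14.000 0.000
      vertex 28.000 14.000 0.000
    endloop
  endfacet
  facet normal 0.0000 0.0000 -1.0000
    outer loop
      vertex 14.000 0.000 0.000
      vertex 4.101 4.101 0.000
      vertex 28.000 14.000 0.000
    endloop
  endfacet
  facet normal 0.0000 0.0000 -1.0000
    outer loop
      vertex 23.899 4.101 0.000
      vertex 14.000 0.000 0.000
      vertex 28.000 14.000 0.000
    endloop
  endfacet
  facet normal 0.0000 0.0000 1.0000
    outer loop
      vertex 28.000 14.000 30.000
      vertex 23.899 23.899 30.000
      vertex 14.000 28.000 30.000
    endloop
  endfacet
  facet normal 0.0000 0.0000 1.0000
    outer loop
      vertex 28.000 14.000 30.000
      vertex 14.000 28.000 30.000
      vertex 4.101 23.899 30.000
    endloop
  endfacet
  facet normal 0.0000 0.0000 1.0000
    outer loop
      vertex 28.000 14.000 30.000
      vertex 4.101 23.899 30.000
      vertex 0.000 14.000 30.000
    endloop
  endfacet
  facet normal 0.0000 0.0000 1.0000
    outer loop
      vertex 28.000 14.000 30.000
      vertex 0.000 14.000 30.000
      vertex 4.101 4.101 30.000
    endloop
  endfacet
  facet normal 0.0000 0.0000 1.0000
    outer loop
      vertex 28.000 14.000 30.000
      vertex 4.101 4.101 30.000
      vertex 14.000 0.000 30.000
    endloop
  endfacet
  facet normal 0.0000 0.0000 1.0000
    outer loop
      vertex 28.000 14.000 30.000
      vertex 14.000 0.000 30.000
      vertex 23.899 4.101 30.000
    endloop
  endfacet
  facet normal 0.9239 0.3827 0.0000
    outer loop
      vertex 28.000 14.000 0.000
      vertex 23.899 23.899 0.000
      vertex 23.899 23.899 30.000
    endloop
  endfacet
  facet normal 0.9239 0.3827 0.0000
    outer loop
      vertex 28.000 14.000 0.000
      vertex 23.899 23.899 30.000
      vertex 28.000 14.000 30.000
    endloop
  endfacet
  facet normal 0.3827 0.9239 0.0000
    outer loop
      vertex 23.899 23.899 0.000
      vertex 14.000 28.000 0.000
      vertex 14.000 28.000 30.000
    endloop
  endfacet
  facet normal 0.3827 0.9239 0.0000
    outer loop
      vertex 23.899 23.899 0.000
      vertex 14.000 28.000 30.000
      vertex 23.899 23.899 30.000
    endloop
  endfacet
  facet normal -0.3827 0.9239 0.0000
    outer loop
      vertex 14.000 28.000 0.000
      vertex 4.101 23.899 0.000
      vertex 4.101 23.899 30.000
    endloop
  endfacet
  facet normal -0.3827 0.9239 0.0000
    outer loop
      vertex 14.000 28.000 0.000
      vertex 4.101 23.899 30.000
      vertex 14.000 28.000 30.000
    endloop
  endfacet
  facet normal -0.9239 0.3827 0.0000
    outer loop
      vertex 4.101 23.899 0.000
      vertex 0.000 14.000 0.000
      vertex 0.000 14.000 30.000
    endloop
  endfacet
  facet normal -0.9239 0.3827 0.0000
    outer loop
      vertex 4.101 23.899 0.000
      vertex 0.000 14.000 30.000
      vertex 4.101 23.899 30.000
    endloop
  endfacet
  facet normal -0.9239 -0.3827 0.0000
    outer loop
      vertex 0.000 14.000 0.000
      vertex 4.101 4.101 0.000
      vertex 4.101 4.101 30.000
    endloop
  endfacet
  facet normal -0.9239 -0.3827 0.0000
    outer loop
      vertex 0.000 14.000 0.000
      vertex 4.101 4.101 30.000
      vertex 0.000 14.000 30.000
    endloop
  endfacet
  facet normal -0.3827 -0.9239 0.0000
    outer loop
      vertex 4.101 4.101 0.000
      vertex 14.000 0.000 0.000
      vertex 14.000 0.000 30.000
    endloop
  endfacet
  facet normal -0.3827 -0.9239 0.0000
    outer loop
      vertex 4.101 4.101 0.000
      vertex 14.000 0.000 30.000
      vertex 4.101 4.101 30.000
    endloop
  endfacet
  facet normal 0.3827 -0.9239 0.0000
    outer loop
      vertex 14.000 0.000 0.000
      vertex 23.899 4.101 0.000
      vertex 23.899 4.101 30.000
    endloop
  endfacet
  facet normal 0.3827 -0.9239 0.0000
    outer loop
      vertex 14.000 0.000 0.000
      vertex 23.899 4.101 30.000
      vertex 14.000 0.000 30.000
    endloop
  endfacet
  facet normal 0.9239 -0.3827 0.0000
    outer loop
      vertex 23.899 4.101 0.000
      vertex 28.000 14.000 0.000
      vertex 28.000 14.000 30.000
    endloop
  endfacet
  facet normal 0.9239 -0.3827 0.0000
    outer loop
      vertex 23.899 4.101 0.000
      vertex 28.000 14.000 30.000
      vertex 23.899 4.101 30.000
    endloop
  endfacet
endsolid part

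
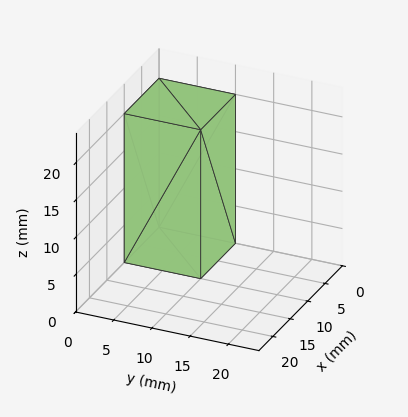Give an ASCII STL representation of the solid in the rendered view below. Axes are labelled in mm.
Reading the render: the shape is a rectangular box, roughly 10 × 10 mm footprint and 20 mm tall (dimensions read to the nearest mm from the axis ticks). For the STL, each face is triangulated and given an outward normal.

solid part
  facet normal 0.0000 0.0000 -1.0000
    outer loop
      vertex 10.000 10.000 0.000
      vertex 10.000 0.000 0.000
      vertex 0.000 0.000 0.000
    endloop
  endfacet
  facet normal 0.0000 0.0000 -1.0000
    outer loop
      vertex 0.000 10.000 0.000
      vertex 10.000 10.000 0.000
      vertex 0.000 0.000 0.000
    endloop
  endfacet
  facet normal 0.0000 0.0000 1.0000
    outer loop
      vertex 0.000 0.000 20.000
      vertex 10.000 0.000 20.000
      vertex 10.000 10.000 20.000
    endloop
  endfacet
  facet normal 0.0000 0.0000 1.0000
    outer loop
      vertex 0.000 0.000 20.000
      vertex 10.000 10.000 20.000
      vertex 0.000 10.000 20.000
    endloop
  endfacet
  facet normal 0.0000 -1.0000 0.0000
    outer loop
      vertex 0.000 0.000 0.000
      vertex 10.000 0.000 0.000
      vertex 10.000 0.000 20.000
    endloop
  endfacet
  facet normal 0.0000 -1.0000 0.0000
    outer loop
      vertex 0.000 0.000 0.000
      vertex 10.000 0.000 20.000
      vertex 0.000 0.000 20.000
    endloop
  endfacet
  facet normal 0.0000 1.0000 0.0000
    outer loop
      vertex 10.000 10.000 20.000
      vertex 10.000 10.000 0.000
      vertex 0.000 10.000 0.000
    endloop
  endfacet
  facet normal 0.0000 1.0000 0.0000
    outer loop
      vertex 0.000 10.000 20.000
      vertex 10.000 10.000 20.000
      vertex 0.000 10.000 0.000
    endloop
  endfacet
  facet normal -1.0000 0.0000 0.0000
    outer loop
      vertex 0.000 10.000 20.000
      vertex 0.000 10.000 0.000
      vertex 0.000 0.000 0.000
    endloop
  endfacet
  facet normal -1.0000 0.0000 0.0000
    outer loop
      vertex 0.000 0.000 20.000
      vertex 0.000 10.000 20.000
      vertex 0.000 0.000 0.000
    endloop
  endfacet
  facet normal 1.0000 0.0000 0.0000
    outer loop
      vertex 10.000 0.000 0.000
      vertex 10.000 10.000 0.000
      vertex 10.000 10.000 20.000
    endloop
  endfacet
  facet normal 1.0000 0.0000 0.0000
    outer loop
      vertex 10.000 0.000 0.000
      vertex 10.000 10.000 20.000
      vertex 10.000 0.000 20.000
    endloop
  endfacet
endsolid part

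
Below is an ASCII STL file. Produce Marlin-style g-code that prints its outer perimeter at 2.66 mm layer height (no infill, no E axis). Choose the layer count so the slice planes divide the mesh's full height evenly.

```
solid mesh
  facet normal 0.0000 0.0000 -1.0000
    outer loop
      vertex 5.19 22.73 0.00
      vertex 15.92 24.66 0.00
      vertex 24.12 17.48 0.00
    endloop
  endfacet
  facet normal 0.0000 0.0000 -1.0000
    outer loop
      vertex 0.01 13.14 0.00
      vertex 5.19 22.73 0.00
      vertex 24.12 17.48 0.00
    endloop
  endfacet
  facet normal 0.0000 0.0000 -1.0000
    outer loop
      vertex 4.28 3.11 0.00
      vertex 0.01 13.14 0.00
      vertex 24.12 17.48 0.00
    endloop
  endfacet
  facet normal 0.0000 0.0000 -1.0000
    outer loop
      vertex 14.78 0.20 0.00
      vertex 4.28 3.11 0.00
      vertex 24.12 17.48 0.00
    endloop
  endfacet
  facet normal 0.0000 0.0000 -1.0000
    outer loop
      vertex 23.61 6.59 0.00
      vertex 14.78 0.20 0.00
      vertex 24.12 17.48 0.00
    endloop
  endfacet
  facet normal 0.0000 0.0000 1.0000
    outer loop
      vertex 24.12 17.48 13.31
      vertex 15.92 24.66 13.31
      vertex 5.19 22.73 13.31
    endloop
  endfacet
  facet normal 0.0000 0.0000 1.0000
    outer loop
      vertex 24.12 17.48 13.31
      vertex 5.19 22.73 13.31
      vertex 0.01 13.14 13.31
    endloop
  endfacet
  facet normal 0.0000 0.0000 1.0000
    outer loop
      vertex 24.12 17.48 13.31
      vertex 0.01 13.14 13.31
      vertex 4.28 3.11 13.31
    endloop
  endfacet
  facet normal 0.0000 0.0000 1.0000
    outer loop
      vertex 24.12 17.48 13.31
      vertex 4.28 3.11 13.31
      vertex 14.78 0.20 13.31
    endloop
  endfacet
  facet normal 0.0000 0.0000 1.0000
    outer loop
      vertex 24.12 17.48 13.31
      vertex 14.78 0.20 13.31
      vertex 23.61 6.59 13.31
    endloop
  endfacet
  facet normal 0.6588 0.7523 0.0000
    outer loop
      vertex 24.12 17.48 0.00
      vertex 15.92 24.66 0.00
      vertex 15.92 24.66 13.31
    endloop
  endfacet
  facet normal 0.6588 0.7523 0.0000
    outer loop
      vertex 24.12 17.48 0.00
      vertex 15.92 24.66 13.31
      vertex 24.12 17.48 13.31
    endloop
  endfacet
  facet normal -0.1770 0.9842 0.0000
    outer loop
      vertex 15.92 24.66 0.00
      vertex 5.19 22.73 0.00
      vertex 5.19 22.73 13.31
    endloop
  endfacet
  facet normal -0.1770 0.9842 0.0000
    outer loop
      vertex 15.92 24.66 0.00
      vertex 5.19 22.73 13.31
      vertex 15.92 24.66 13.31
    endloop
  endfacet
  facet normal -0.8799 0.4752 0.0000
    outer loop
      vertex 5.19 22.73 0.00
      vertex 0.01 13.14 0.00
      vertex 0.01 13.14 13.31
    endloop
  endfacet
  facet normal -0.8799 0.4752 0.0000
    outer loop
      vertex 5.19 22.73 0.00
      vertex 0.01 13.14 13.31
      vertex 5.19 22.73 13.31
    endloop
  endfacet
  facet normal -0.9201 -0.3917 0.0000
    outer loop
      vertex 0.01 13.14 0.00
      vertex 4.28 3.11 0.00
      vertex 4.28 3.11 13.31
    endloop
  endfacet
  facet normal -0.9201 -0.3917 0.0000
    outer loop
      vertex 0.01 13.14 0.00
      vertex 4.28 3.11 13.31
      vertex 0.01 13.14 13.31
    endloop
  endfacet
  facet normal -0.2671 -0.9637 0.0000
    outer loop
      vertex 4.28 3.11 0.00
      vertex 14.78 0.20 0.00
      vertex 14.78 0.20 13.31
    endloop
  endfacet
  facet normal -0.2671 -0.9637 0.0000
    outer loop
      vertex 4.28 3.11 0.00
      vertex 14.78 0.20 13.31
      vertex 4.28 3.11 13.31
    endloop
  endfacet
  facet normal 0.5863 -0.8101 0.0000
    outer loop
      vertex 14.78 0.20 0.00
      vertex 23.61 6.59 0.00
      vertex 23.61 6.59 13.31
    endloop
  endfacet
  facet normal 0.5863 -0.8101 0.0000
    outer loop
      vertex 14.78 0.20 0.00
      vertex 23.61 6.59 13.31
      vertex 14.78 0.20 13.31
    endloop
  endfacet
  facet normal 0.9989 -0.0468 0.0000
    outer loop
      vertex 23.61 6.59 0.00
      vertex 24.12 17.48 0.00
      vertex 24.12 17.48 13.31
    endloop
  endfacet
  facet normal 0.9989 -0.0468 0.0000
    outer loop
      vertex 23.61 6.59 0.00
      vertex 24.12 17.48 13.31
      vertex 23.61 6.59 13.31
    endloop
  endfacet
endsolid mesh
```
; perimeter-only toolpath
G21 ; units = mm
G90 ; absolute positioning
G28 ; home
; layer 1
G0 Z2.66
G0 X24.12 Y17.48
G1 X15.92 Y24.66
G1 X5.19 Y22.73
G1 X0.01 Y13.14
G1 X4.28 Y3.11
G1 X14.78 Y0.20
G1 X23.61 Y6.59
G1 X24.12 Y17.48
; layer 2
G0 Z5.32
G0 X24.12 Y17.48
G1 X15.92 Y24.66
G1 X5.19 Y22.73
G1 X0.01 Y13.14
G1 X4.28 Y3.11
G1 X14.78 Y0.20
G1 X23.61 Y6.59
G1 X24.12 Y17.48
; layer 3
G0 Z7.99
G0 X24.12 Y17.48
G1 X15.92 Y24.66
G1 X5.19 Y22.73
G1 X0.01 Y13.14
G1 X4.28 Y3.11
G1 X14.78 Y0.20
G1 X23.61 Y6.59
G1 X24.12 Y17.48
; layer 4
G0 Z10.65
G0 X24.12 Y17.48
G1 X15.92 Y24.66
G1 X5.19 Y22.73
G1 X0.01 Y13.14
G1 X4.28 Y3.11
G1 X14.78 Y0.20
G1 X23.61 Y6.59
G1 X24.12 Y17.48
; layer 5
G0 Z13.31
G0 X24.12 Y17.48
G1 X15.92 Y24.66
G1 X5.19 Y22.73
G1 X0.01 Y13.14
G1 X4.28 Y3.11
G1 X14.78 Y0.20
G1 X23.61 Y6.59
G1 X24.12 Y17.48
M2 ; end

The solid is a regular 7-sided prism (a cylinder approximated with 7 flat sides), circumscribed radius ≈ 12.6 mm, height ≈ 13.3 mm. Slicing at Δz = 2.66 mm — 5 equal slices spanning the solid's height, so layer i sits at z = i·h/5 — gives 5 non-empty perimeters. Each is a 7-segment closed polygon; G0 lifts to the layer z and rapids to the start vertex, then G1 traces the edges.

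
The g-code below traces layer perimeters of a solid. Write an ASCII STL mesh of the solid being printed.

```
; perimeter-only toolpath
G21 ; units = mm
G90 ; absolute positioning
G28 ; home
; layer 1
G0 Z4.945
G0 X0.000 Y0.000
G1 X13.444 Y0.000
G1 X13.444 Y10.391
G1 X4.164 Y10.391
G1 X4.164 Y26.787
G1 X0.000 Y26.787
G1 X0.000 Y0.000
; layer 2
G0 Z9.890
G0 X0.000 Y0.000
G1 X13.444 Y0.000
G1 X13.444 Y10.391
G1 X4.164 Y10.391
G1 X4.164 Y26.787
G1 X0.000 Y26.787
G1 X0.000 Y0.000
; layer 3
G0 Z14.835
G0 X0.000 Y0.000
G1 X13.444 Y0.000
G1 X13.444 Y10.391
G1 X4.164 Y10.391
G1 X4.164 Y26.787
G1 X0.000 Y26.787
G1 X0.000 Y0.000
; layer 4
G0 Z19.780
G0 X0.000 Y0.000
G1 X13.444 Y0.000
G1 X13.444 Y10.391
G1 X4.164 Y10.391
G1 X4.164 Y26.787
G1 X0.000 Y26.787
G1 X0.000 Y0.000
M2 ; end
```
solid part
  facet normal 0.0000 0.0000 -1.0000
    outer loop
      vertex 13.444 10.391 0.000
      vertex 13.444 0.000 0.000
      vertex 0.000 0.000 0.000
    endloop
  endfacet
  facet normal 0.0000 0.0000 -1.0000
    outer loop
      vertex 4.164 10.391 0.000
      vertex 13.444 10.391 0.000
      vertex 0.000 0.000 0.000
    endloop
  endfacet
  facet normal 0.0000 0.0000 -1.0000
    outer loop
      vertex 4.164 26.787 0.000
      vertex 4.164 10.391 0.000
      vertex 0.000 0.000 0.000
    endloop
  endfacet
  facet normal 0.0000 0.0000 -1.0000
    outer loop
      vertex 0.000 26.787 0.000
      vertex 4.164 26.787 0.000
      vertex 0.000 0.000 0.000
    endloop
  endfacet
  facet normal 0.0000 0.0000 1.0000
    outer loop
      vertex 0.000 0.000 19.780
      vertex 13.444 0.000 19.780
      vertex 13.444 10.391 19.780
    endloop
  endfacet
  facet normal 0.0000 0.0000 1.0000
    outer loop
      vertex 0.000 0.000 19.780
      vertex 13.444 10.391 19.780
      vertex 4.164 10.391 19.780
    endloop
  endfacet
  facet normal 0.0000 0.0000 1.0000
    outer loop
      vertex 0.000 0.000 19.780
      vertex 4.164 10.391 19.780
      vertex 4.164 26.787 19.780
    endloop
  endfacet
  facet normal 0.0000 0.0000 1.0000
    outer loop
      vertex 0.000 0.000 19.780
      vertex 4.164 26.787 19.780
      vertex 0.000 26.787 19.780
    endloop
  endfacet
  facet normal 0.0000 -1.0000 0.0000
    outer loop
      vertex 0.000 0.000 0.000
      vertex 13.444 0.000 0.000
      vertex 13.444 0.000 19.780
    endloop
  endfacet
  facet normal 0.0000 -1.0000 0.0000
    outer loop
      vertex 0.000 0.000 0.000
      vertex 13.444 0.000 19.780
      vertex 0.000 0.000 19.780
    endloop
  endfacet
  facet normal 1.0000 0.0000 0.0000
    outer loop
      vertex 13.444 0.000 0.000
      vertex 13.444 10.391 0.000
      vertex 13.444 10.391 19.780
    endloop
  endfacet
  facet normal 1.0000 0.0000 0.0000
    outer loop
      vertex 13.444 0.000 0.000
      vertex 13.444 10.391 19.780
      vertex 13.444 0.000 19.780
    endloop
  endfacet
  facet normal 0.0000 1.0000 0.0000
    outer loop
      vertex 13.444 10.391 0.000
      vertex 4.164 10.391 0.000
      vertex 4.164 10.391 19.780
    endloop
  endfacet
  facet normal 0.0000 1.0000 0.0000
    outer loop
      vertex 13.444 10.391 0.000
      vertex 4.164 10.391 19.780
      vertex 13.444 10.391 19.780
    endloop
  endfacet
  facet normal 1.0000 0.0000 0.0000
    outer loop
      vertex 4.164 10.391 0.000
      vertex 4.164 26.787 0.000
      vertex 4.164 26.787 19.780
    endloop
  endfacet
  facet normal 1.0000 0.0000 0.0000
    outer loop
      vertex 4.164 10.391 0.000
      vertex 4.164 26.787 19.780
      vertex 4.164 10.391 19.780
    endloop
  endfacet
  facet normal 0.0000 1.0000 0.0000
    outer loop
      vertex 4.164 26.787 0.000
      vertex 0.000 26.787 0.000
      vertex 0.000 26.787 19.780
    endloop
  endfacet
  facet normal 0.0000 1.0000 0.0000
    outer loop
      vertex 4.164 26.787 0.000
      vertex 0.000 26.787 19.780
      vertex 4.164 26.787 19.780
    endloop
  endfacet
  facet normal -1.0000 0.0000 0.0000
    outer loop
      vertex 0.000 26.787 0.000
      vertex 0.000 0.000 0.000
      vertex 0.000 0.000 19.780
    endloop
  endfacet
  facet normal -1.0000 0.0000 0.0000
    outer loop
      vertex 0.000 26.787 0.000
      vertex 0.000 0.000 19.780
      vertex 0.000 26.787 19.780
    endloop
  endfacet
endsolid part

The G0 Z moves step by Δz≈4.945 mm. Every layer's G1 loop is the same polygon, so the solid is a straight extrusion of it from z=0 to z≈19.8. Closing with flat bottom and top caps and triangulating gives 20 facets — an L-shaped prism: outer 13.4 × 26.8 mm, arm thicknesses ≈ 10.4 mm (horizontal) and 4.16 mm (vertical), extruded 19.8 mm in z.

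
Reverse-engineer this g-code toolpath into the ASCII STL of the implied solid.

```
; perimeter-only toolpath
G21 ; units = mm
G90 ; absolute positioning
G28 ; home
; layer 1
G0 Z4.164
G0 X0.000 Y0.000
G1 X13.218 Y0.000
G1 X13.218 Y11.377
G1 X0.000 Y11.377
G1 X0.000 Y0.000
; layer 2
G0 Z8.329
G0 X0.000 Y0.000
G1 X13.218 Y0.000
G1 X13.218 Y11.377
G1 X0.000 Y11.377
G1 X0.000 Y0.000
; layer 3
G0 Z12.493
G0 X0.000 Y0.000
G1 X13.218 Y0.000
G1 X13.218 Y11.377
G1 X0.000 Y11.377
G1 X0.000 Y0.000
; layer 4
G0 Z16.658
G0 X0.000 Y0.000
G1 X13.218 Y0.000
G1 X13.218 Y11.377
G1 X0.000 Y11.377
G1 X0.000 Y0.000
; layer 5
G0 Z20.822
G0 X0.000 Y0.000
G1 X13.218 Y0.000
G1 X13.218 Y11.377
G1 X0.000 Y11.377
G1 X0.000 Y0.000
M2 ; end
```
solid part
  facet normal 0.0000 0.0000 -1.0000
    outer loop
      vertex 13.218 11.377 0.000
      vertex 13.218 0.000 0.000
      vertex 0.000 0.000 0.000
    endloop
  endfacet
  facet normal 0.0000 0.0000 -1.0000
    outer loop
      vertex 0.000 11.377 0.000
      vertex 13.218 11.377 0.000
      vertex 0.000 0.000 0.000
    endloop
  endfacet
  facet normal 0.0000 0.0000 1.0000
    outer loop
      vertex 0.000 0.000 20.822
      vertex 13.218 0.000 20.822
      vertex 13.218 11.377 20.822
    endloop
  endfacet
  facet normal 0.0000 0.0000 1.0000
    outer loop
      vertex 0.000 0.000 20.822
      vertex 13.218 11.377 20.822
      vertex 0.000 11.377 20.822
    endloop
  endfacet
  facet normal 0.0000 -1.0000 0.0000
    outer loop
      vertex 0.000 0.000 0.000
      vertex 13.218 0.000 0.000
      vertex 13.218 0.000 20.822
    endloop
  endfacet
  facet normal 0.0000 -1.0000 0.0000
    outer loop
      vertex 0.000 0.000 0.000
      vertex 13.218 0.000 20.822
      vertex 0.000 0.000 20.822
    endloop
  endfacet
  facet normal 0.0000 1.0000 0.0000
    outer loop
      vertex 13.218 11.377 20.822
      vertex 13.218 11.377 0.000
      vertex 0.000 11.377 0.000
    endloop
  endfacet
  facet normal 0.0000 1.0000 0.0000
    outer loop
      vertex 0.000 11.377 20.822
      vertex 13.218 11.377 20.822
      vertex 0.000 11.377 0.000
    endloop
  endfacet
  facet normal -1.0000 0.0000 0.0000
    outer loop
      vertex 0.000 11.377 20.822
      vertex 0.000 11.377 0.000
      vertex 0.000 0.000 0.000
    endloop
  endfacet
  facet normal -1.0000 0.0000 0.0000
    outer loop
      vertex 0.000 0.000 20.822
      vertex 0.000 11.377 20.822
      vertex 0.000 0.000 0.000
    endloop
  endfacet
  facet normal 1.0000 0.0000 0.0000
    outer loop
      vertex 13.218 0.000 0.000
      vertex 13.218 11.377 0.000
      vertex 13.218 11.377 20.822
    endloop
  endfacet
  facet normal 1.0000 0.0000 0.0000
    outer loop
      vertex 13.218 0.000 0.000
      vertex 13.218 11.377 20.822
      vertex 13.218 0.000 20.822
    endloop
  endfacet
endsolid part

The G0 Z moves step by Δz≈4.164 mm. Every layer's G1 loop is the same polygon, so the solid is a straight extrusion of it from z=0 to z≈20.8. Closing with flat bottom and top caps and triangulating gives 12 facets — a rectangular box, roughly 13.2 × 11.4 mm footprint and 20.8 mm tall.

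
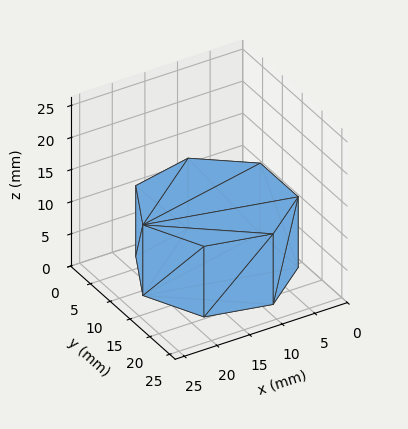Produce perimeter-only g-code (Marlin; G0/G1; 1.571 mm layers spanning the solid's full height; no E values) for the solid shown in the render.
Reading the render: the shape is a regular 7-sided prism (a cylinder approximated with 7 flat sides), circumscribed radius ≈ 11 mm, height ≈ 11 mm (dimensions read to the nearest mm from the axis ticks). For the g-code, the solid's height is divided into equal slices at the stated Δz and each level perimeter traced with G1 moves after a G0 lift.

; perimeter-only toolpath
G21 ; units = mm
G90 ; absolute positioning
G28 ; home
; layer 1
G0 Z1.571
G0 X22.000 Y11.000
G1 X17.858 Y19.600
G1 X8.552 Y21.724
G1 X1.089 Y15.773
G1 X1.089 Y6.227
G1 X8.552 Y0.276
G1 X17.858 Y2.400
G1 X22.000 Y11.000
; layer 2
G0 Z3.143
G0 X22.000 Y11.000
G1 X17.858 Y19.600
G1 X8.552 Y21.724
G1 X1.089 Y15.773
G1 X1.089 Y6.227
G1 X8.552 Y0.276
G1 X17.858 Y2.400
G1 X22.000 Y11.000
; layer 3
G0 Z4.714
G0 X22.000 Y11.000
G1 X17.858 Y19.600
G1 X8.552 Y21.724
G1 X1.089 Y15.773
G1 X1.089 Y6.227
G1 X8.552 Y0.276
G1 X17.858 Y2.400
G1 X22.000 Y11.000
; layer 4
G0 Z6.286
G0 X22.000 Y11.000
G1 X17.858 Y19.600
G1 X8.552 Y21.724
G1 X1.089 Y15.773
G1 X1.089 Y6.227
G1 X8.552 Y0.276
G1 X17.858 Y2.400
G1 X22.000 Y11.000
; layer 5
G0 Z7.857
G0 X22.000 Y11.000
G1 X17.858 Y19.600
G1 X8.552 Y21.724
G1 X1.089 Y15.773
G1 X1.089 Y6.227
G1 X8.552 Y0.276
G1 X17.858 Y2.400
G1 X22.000 Y11.000
; layer 6
G0 Z9.429
G0 X22.000 Y11.000
G1 X17.858 Y19.600
G1 X8.552 Y21.724
G1 X1.089 Y15.773
G1 X1.089 Y6.227
G1 X8.552 Y0.276
G1 X17.858 Y2.400
G1 X22.000 Y11.000
; layer 7
G0 Z11.000
G0 X22.000 Y11.000
G1 X17.858 Y19.600
G1 X8.552 Y21.724
G1 X1.089 Y15.773
G1 X1.089 Y6.227
G1 X8.552 Y0.276
G1 X17.858 Y2.400
G1 X22.000 Y11.000
M2 ; end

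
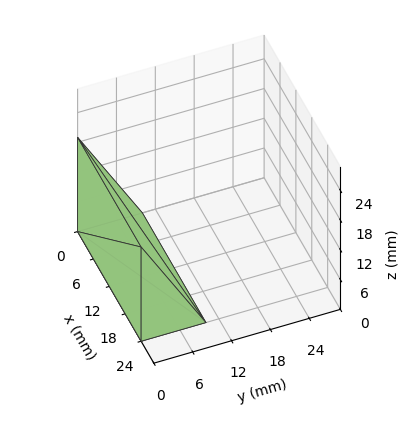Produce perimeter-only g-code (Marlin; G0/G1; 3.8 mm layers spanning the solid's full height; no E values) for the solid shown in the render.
Reading the render: the shape is a wedge (ramp): 24 × 10 mm base, rising to 19 mm along the y=0 edge and sloping linearly to z=0 at y=10 (dimensions read to the nearest mm from the axis ticks). For the g-code, the solid's height is divided into equal slices at the stated Δz and each level perimeter traced with G1 moves after a G0 lift.

; perimeter-only toolpath
G21 ; units = mm
G90 ; absolute positioning
G28 ; home
; layer 1
G0 Z3.8
G0 X0.0 Y0.0
G1 X24.0 Y0.0
G1 X24.0 Y8.0
G1 X0.0 Y8.0
G1 X0.0 Y0.0
; layer 2
G0 Z7.6
G0 X0.0 Y0.0
G1 X24.0 Y0.0
G1 X24.0 Y6.0
G1 X0.0 Y6.0
G1 X0.0 Y0.0
; layer 3
G0 Z11.4
G0 X0.0 Y0.0
G1 X24.0 Y0.0
G1 X24.0 Y4.0
G1 X0.0 Y4.0
G1 X0.0 Y0.0
; layer 4
G0 Z15.2
G0 X0.0 Y0.0
G1 X24.0 Y0.0
G1 X24.0 Y2.0
G1 X0.0 Y2.0
G1 X0.0 Y0.0
M2 ; end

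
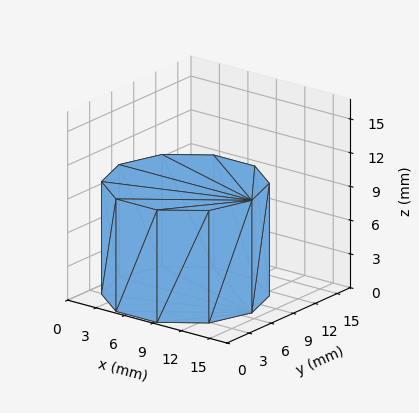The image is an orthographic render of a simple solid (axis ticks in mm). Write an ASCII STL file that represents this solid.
Reading the render: the shape is a regular 10-sided prism (a cylinder approximated with 10 flat sides), circumscribed radius ≈ 7 mm, height ≈ 10 mm (dimensions read to the nearest mm from the axis ticks). For the STL, each face is triangulated and given an outward normal.

solid part
  facet normal 0.0000 0.0000 -1.0000
    outer loop
      vertex 9.163 13.657 0.000
      vertex 12.663 11.114 0.000
      vertex 14.000 7.000 0.000
    endloop
  endfacet
  facet normal 0.0000 0.0000 -1.0000
    outer loop
      vertex 4.837 13.657 0.000
      vertex 9.163 13.657 0.000
      vertex 14.000 7.000 0.000
    endloop
  endfacet
  facet normal 0.0000 0.0000 -1.0000
    outer loop
      vertex 1.337 11.114 0.000
      vertex 4.837 13.657 0.000
      vertex 14.000 7.000 0.000
    endloop
  endfacet
  facet normal 0.0000 0.0000 -1.0000
    outer loop
      vertex 0.000 7.000 0.000
      vertex 1.337 11.114 0.000
      vertex 14.000 7.000 0.000
    endloop
  endfacet
  facet normal 0.0000 0.0000 -1.0000
    outer loop
      vertex 1.337 2.886 0.000
      vertex 0.000 7.000 0.000
      vertex 14.000 7.000 0.000
    endloop
  endfacet
  facet normal 0.0000 0.0000 -1.0000
    outer loop
      vertex 4.837 0.343 0.000
      vertex 1.337 2.886 0.000
      vertex 14.000 7.000 0.000
    endloop
  endfacet
  facet normal 0.0000 0.0000 -1.0000
    outer loop
      vertex 9.163 0.343 0.000
      vertex 4.837 0.343 0.000
      vertex 14.000 7.000 0.000
    endloop
  endfacet
  facet normal 0.0000 0.0000 -1.0000
    outer loop
      vertex 12.663 2.886 0.000
      vertex 9.163 0.343 0.000
      vertex 14.000 7.000 0.000
    endloop
  endfacet
  facet normal 0.0000 0.0000 1.0000
    outer loop
      vertex 14.000 7.000 10.000
      vertex 12.663 11.114 10.000
      vertex 9.163 13.657 10.000
    endloop
  endfacet
  facet normal 0.0000 0.0000 1.0000
    outer loop
      vertex 14.000 7.000 10.000
      vertex 9.163 13.657 10.000
      vertex 4.837 13.657 10.000
    endloop
  endfacet
  facet normal 0.0000 0.0000 1.0000
    outer loop
      vertex 14.000 7.000 10.000
      vertex 4.837 13.657 10.000
      vertex 1.337 11.114 10.000
    endloop
  endfacet
  facet normal 0.0000 0.0000 1.0000
    outer loop
      vertex 14.000 7.000 10.000
      vertex 1.337 11.114 10.000
      vertex 0.000 7.000 10.000
    endloop
  endfacet
  facet normal 0.0000 0.0000 1.0000
    outer loop
      vertex 14.000 7.000 10.000
      vertex 0.000 7.000 10.000
      vertex 1.337 2.886 10.000
    endloop
  endfacet
  facet normal 0.0000 0.0000 1.0000
    outer loop
      vertex 14.000 7.000 10.000
      vertex 1.337 2.886 10.000
      vertex 4.837 0.343 10.000
    endloop
  endfacet
  facet normal 0.0000 0.0000 1.0000
    outer loop
      vertex 14.000 7.000 10.000
      vertex 4.837 0.343 10.000
      vertex 9.163 0.343 10.000
    endloop
  endfacet
  facet normal 0.0000 0.0000 1.0000
    outer loop
      vertex 14.000 7.000 10.000
      vertex 9.163 0.343 10.000
      vertex 12.663 2.886 10.000
    endloop
  endfacet
  facet normal 0.9510 0.3091 0.0000
    outer loop
      vertex 14.000 7.000 0.000
      vertex 12.663 11.114 0.000
      vertex 12.663 11.114 10.000
    endloop
  endfacet
  facet normal 0.9510 0.3091 0.0000
    outer loop
      vertex 14.000 7.000 0.000
      vertex 12.663 11.114 10.000
      vertex 14.000 7.000 10.000
    endloop
  endfacet
  facet normal 0.5878 0.8090 0.0000
    outer loop
      vertex 12.663 11.114 0.000
      vertex 9.163 13.657 0.000
      vertex 9.163 13.657 10.000
    endloop
  endfacet
  facet normal 0.5878 0.8090 0.0000
    outer loop
      vertex 12.663 11.114 0.000
      vertex 9.163 13.657 10.000
      vertex 12.663 11.114 10.000
    endloop
  endfacet
  facet normal 0.0000 1.0000 0.0000
    outer loop
      vertex 9.163 13.657 0.000
      vertex 4.837 13.657 0.000
      vertex 4.837 13.657 10.000
    endloop
  endfacet
  facet normal 0.0000 1.0000 0.0000
    outer loop
      vertex 9.163 13.657 0.000
      vertex 4.837 13.657 10.000
      vertex 9.163 13.657 10.000
    endloop
  endfacet
  facet normal -0.5878 0.8090 0.0000
    outer loop
      vertex 4.837 13.657 0.000
      vertex 1.337 11.114 0.000
      vertex 1.337 11.114 10.000
    endloop
  endfacet
  facet normal -0.5878 0.8090 0.0000
    outer loop
      vertex 4.837 13.657 0.000
      vertex 1.337 11.114 10.000
      vertex 4.837 13.657 10.000
    endloop
  endfacet
  facet normal -0.9510 0.3091 0.0000
    outer loop
      vertex 1.337 11.114 0.000
      vertex 0.000 7.000 0.000
      vertex 0.000 7.000 10.000
    endloop
  endfacet
  facet normal -0.9510 0.3091 0.0000
    outer loop
      vertex 1.337 11.114 0.000
      vertex 0.000 7.000 10.000
      vertex 1.337 11.114 10.000
    endloop
  endfacet
  facet normal -0.9510 -0.3091 0.0000
    outer loop
      vertex 0.000 7.000 0.000
      vertex 1.337 2.886 0.000
      vertex 1.337 2.886 10.000
    endloop
  endfacet
  facet normal -0.9510 -0.3091 0.0000
    outer loop
      vertex 0.000 7.000 0.000
      vertex 1.337 2.886 10.000
      vertex 0.000 7.000 10.000
    endloop
  endfacet
  facet normal -0.5878 -0.8090 0.0000
    outer loop
      vertex 1.337 2.886 0.000
      vertex 4.837 0.343 0.000
      vertex 4.837 0.343 10.000
    endloop
  endfacet
  facet normal -0.5878 -0.8090 0.0000
    outer loop
      vertex 1.337 2.886 0.000
      vertex 4.837 0.343 10.000
      vertex 1.337 2.886 10.000
    endloop
  endfacet
  facet normal 0.0000 -1.0000 0.0000
    outer loop
      vertex 4.837 0.343 0.000
      vertex 9.163 0.343 0.000
      vertex 9.163 0.343 10.000
    endloop
  endfacet
  facet normal 0.0000 -1.0000 0.0000
    outer loop
      vertex 4.837 0.343 0.000
      vertex 9.163 0.343 10.000
      vertex 4.837 0.343 10.000
    endloop
  endfacet
  facet normal 0.5878 -0.8090 0.0000
    outer loop
      vertex 9.163 0.343 0.000
      vertex 12.663 2.886 0.000
      vertex 12.663 2.886 10.000
    endloop
  endfacet
  facet normal 0.5878 -0.8090 0.0000
    outer loop
      vertex 9.163 0.343 0.000
      vertex 12.663 2.886 10.000
      vertex 9.163 0.343 10.000
    endloop
  endfacet
  facet normal 0.9510 -0.3091 0.0000
    outer loop
      vertex 12.663 2.886 0.000
      vertex 14.000 7.000 0.000
      vertex 14.000 7.000 10.000
    endloop
  endfacet
  facet normal 0.9510 -0.3091 0.0000
    outer loop
      vertex 12.663 2.886 0.000
      vertex 14.000 7.000 10.000
      vertex 12.663 2.886 10.000
    endloop
  endfacet
endsolid part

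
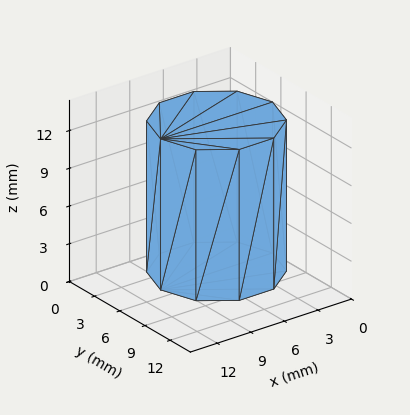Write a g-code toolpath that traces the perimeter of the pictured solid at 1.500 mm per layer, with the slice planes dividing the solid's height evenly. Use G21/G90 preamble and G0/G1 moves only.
Reading the render: the shape is a regular 10-sided prism (a cylinder approximated with 10 flat sides), circumscribed radius ≈ 5 mm, height ≈ 12 mm (dimensions read to the nearest mm from the axis ticks). For the g-code, the solid's height is divided into equal slices at the stated Δz and each level perimeter traced with G1 moves after a G0 lift.

; perimeter-only toolpath
G21 ; units = mm
G90 ; absolute positioning
G28 ; home
; layer 1
G0 Z1.500
G0 X10.000 Y5.000
G1 X9.045 Y7.939
G1 X6.545 Y9.755
G1 X3.455 Y9.755
G1 X0.955 Y7.939
G1 X0.000 Y5.000
G1 X0.955 Y2.061
G1 X3.455 Y0.245
G1 X6.545 Y0.245
G1 X9.045 Y2.061
G1 X10.000 Y5.000
; layer 2
G0 Z3.000
G0 X10.000 Y5.000
G1 X9.045 Y7.939
G1 X6.545 Y9.755
G1 X3.455 Y9.755
G1 X0.955 Y7.939
G1 X0.000 Y5.000
G1 X0.955 Y2.061
G1 X3.455 Y0.245
G1 X6.545 Y0.245
G1 X9.045 Y2.061
G1 X10.000 Y5.000
; layer 3
G0 Z4.500
G0 X10.000 Y5.000
G1 X9.045 Y7.939
G1 X6.545 Y9.755
G1 X3.455 Y9.755
G1 X0.955 Y7.939
G1 X0.000 Y5.000
G1 X0.955 Y2.061
G1 X3.455 Y0.245
G1 X6.545 Y0.245
G1 X9.045 Y2.061
G1 X10.000 Y5.000
; layer 4
G0 Z6.000
G0 X10.000 Y5.000
G1 X9.045 Y7.939
G1 X6.545 Y9.755
G1 X3.455 Y9.755
G1 X0.955 Y7.939
G1 X0.000 Y5.000
G1 X0.955 Y2.061
G1 X3.455 Y0.245
G1 X6.545 Y0.245
G1 X9.045 Y2.061
G1 X10.000 Y5.000
; layer 5
G0 Z7.500
G0 X10.000 Y5.000
G1 X9.045 Y7.939
G1 X6.545 Y9.755
G1 X3.455 Y9.755
G1 X0.955 Y7.939
G1 X0.000 Y5.000
G1 X0.955 Y2.061
G1 X3.455 Y0.245
G1 X6.545 Y0.245
G1 X9.045 Y2.061
G1 X10.000 Y5.000
; layer 6
G0 Z9.000
G0 X10.000 Y5.000
G1 X9.045 Y7.939
G1 X6.545 Y9.755
G1 X3.455 Y9.755
G1 X0.955 Y7.939
G1 X0.000 Y5.000
G1 X0.955 Y2.061
G1 X3.455 Y0.245
G1 X6.545 Y0.245
G1 X9.045 Y2.061
G1 X10.000 Y5.000
; layer 7
G0 Z10.500
G0 X10.000 Y5.000
G1 X9.045 Y7.939
G1 X6.545 Y9.755
G1 X3.455 Y9.755
G1 X0.955 Y7.939
G1 X0.000 Y5.000
G1 X0.955 Y2.061
G1 X3.455 Y0.245
G1 X6.545 Y0.245
G1 X9.045 Y2.061
G1 X10.000 Y5.000
; layer 8
G0 Z12.000
G0 X10.000 Y5.000
G1 X9.045 Y7.939
G1 X6.545 Y9.755
G1 X3.455 Y9.755
G1 X0.955 Y7.939
G1 X0.000 Y5.000
G1 X0.955 Y2.061
G1 X3.455 Y0.245
G1 X6.545 Y0.245
G1 X9.045 Y2.061
G1 X10.000 Y5.000
M2 ; end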